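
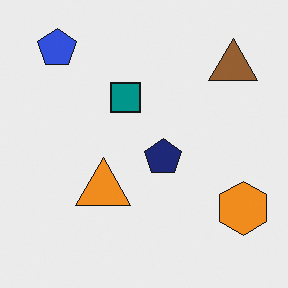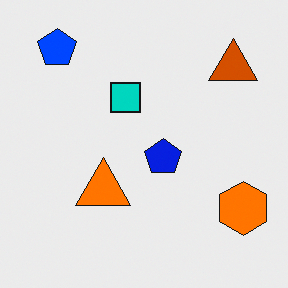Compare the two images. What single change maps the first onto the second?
The second image is the first made much more vivid (saturation change).

All colors are more vivid — a global saturation change.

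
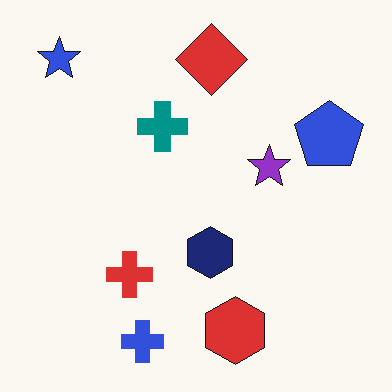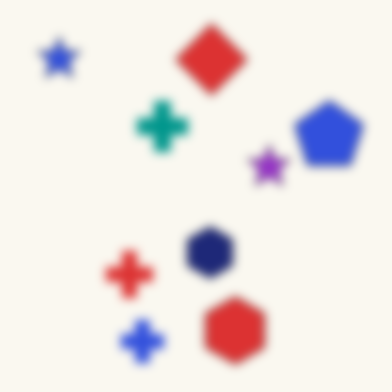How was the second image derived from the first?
It was heavily blurred.

Shape edges and outlines are uniformly softened across the whole image.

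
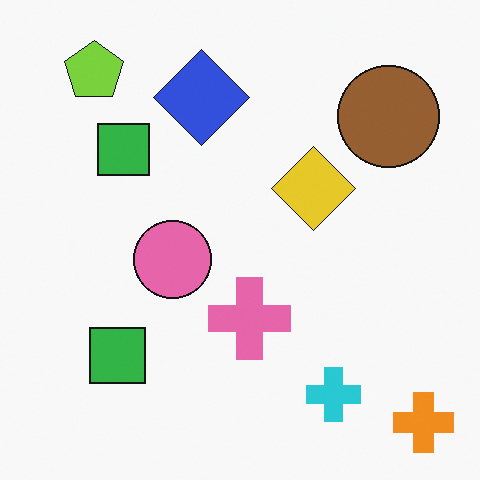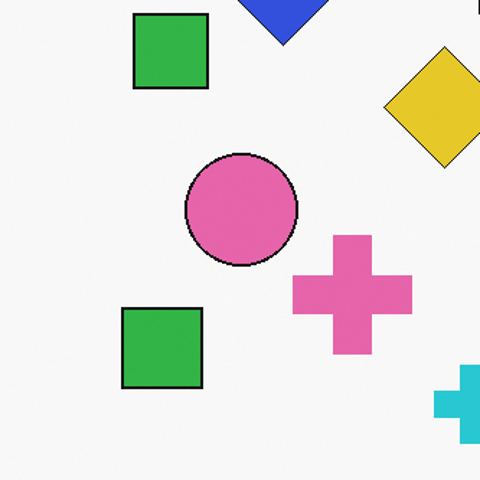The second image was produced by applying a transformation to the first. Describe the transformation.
The transformation is: cropped slightly and scaled back up.

The visible shapes are larger and the field of view is narrower; shapes near the original edges may be partly or wholly outside the frame — a crop-and-rescale.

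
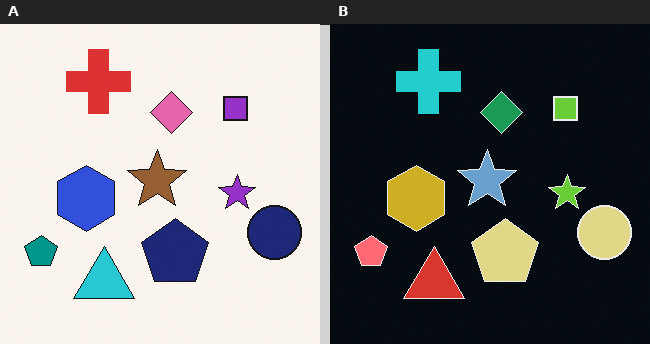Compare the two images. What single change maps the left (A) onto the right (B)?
The right (B) image is the left (A) color-inverted (negative).

The light background has become dark and every shape's color is its complement — a photographic negative.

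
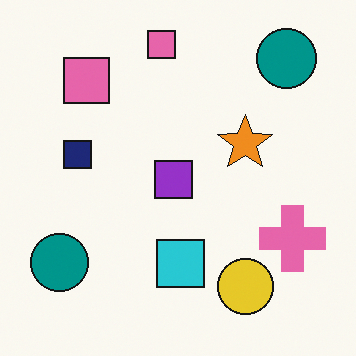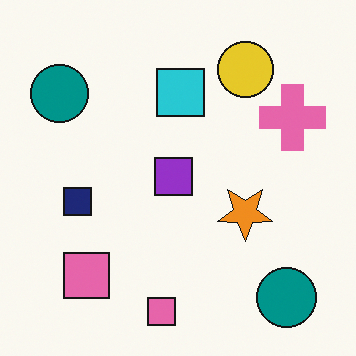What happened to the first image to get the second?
Flipped vertically (top ↔ bottom).

The yellow circle is in the bottom-right of the first image and the top-right of the second — shapes on opposite sides of the horizontal midline have swapped in a mirror flip.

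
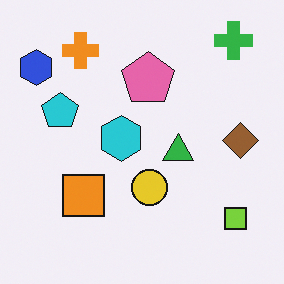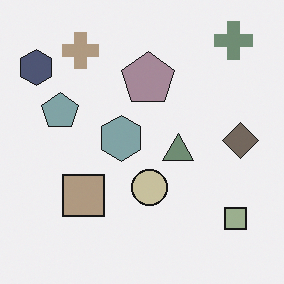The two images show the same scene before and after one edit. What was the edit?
The image was heavily desaturated.

All colors are more muted and greyish — a global saturation change.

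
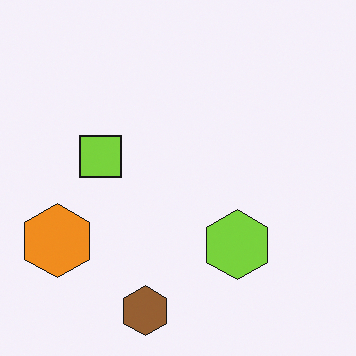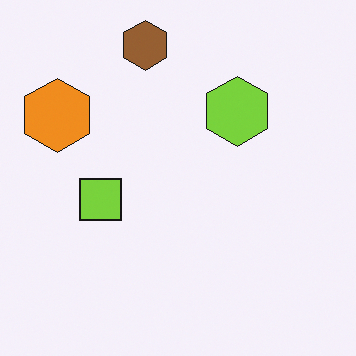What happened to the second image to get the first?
The transformation is: flipped vertically (top ↔ bottom).

The brown hexagon is in the top of the second image and the bottom of the first — shapes on opposite sides of the horizontal midline have swapped in a mirror flip.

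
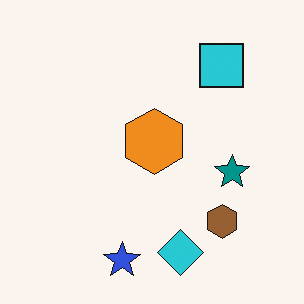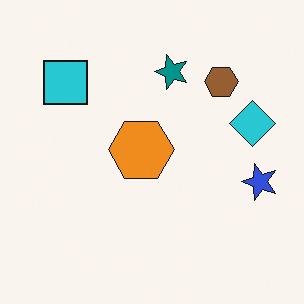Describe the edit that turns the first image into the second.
Rotated 90° counter-clockwise.

The blue star sits in the bottom of the first image and the right of the second — consistent with a whole-image 90° counter-clockwise rotation.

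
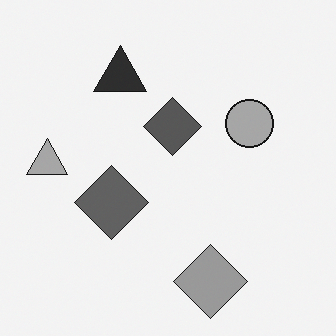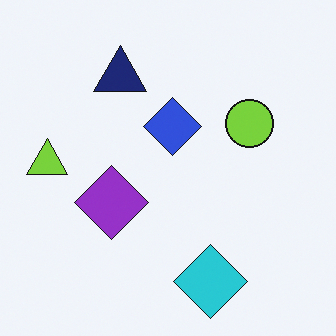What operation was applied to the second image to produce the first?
The transformation is: converted to grayscale.

All color is removed — every shape is now a shade of grey.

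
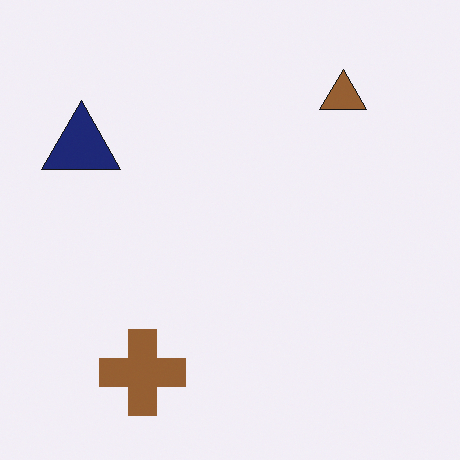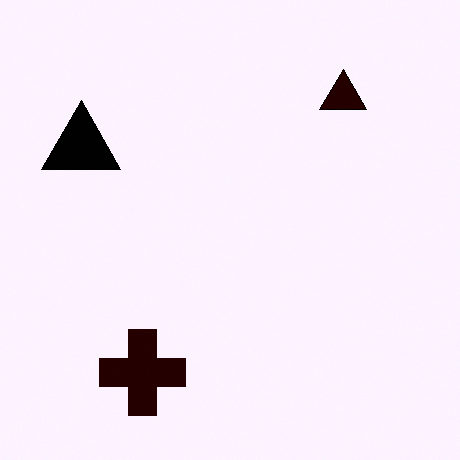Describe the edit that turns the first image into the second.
The second image is the first given much higher contrast.

Tones are pushed away from mid-grey across the whole image — a global contrast change.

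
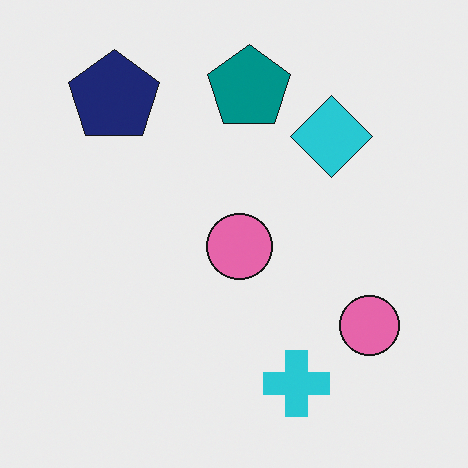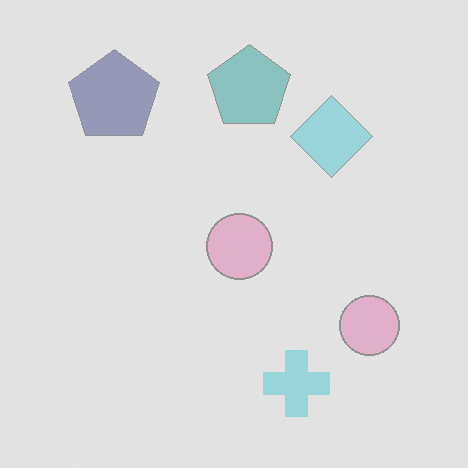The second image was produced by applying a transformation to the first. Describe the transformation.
The image was given much lower contrast.

Tones are pushed toward mid-grey across the whole image — a global contrast change.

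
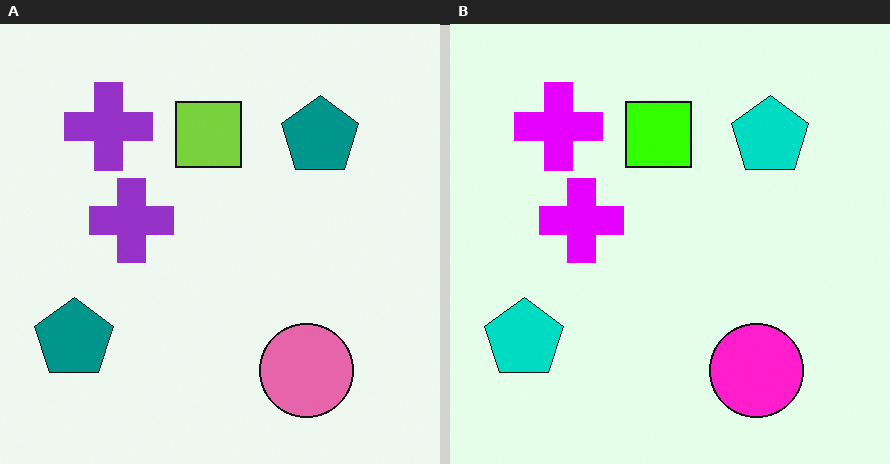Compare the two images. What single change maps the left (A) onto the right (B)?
The transformation is: heavily oversaturated.

All colors are more vivid — a global saturation change.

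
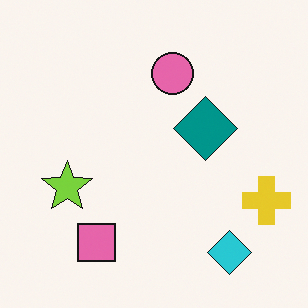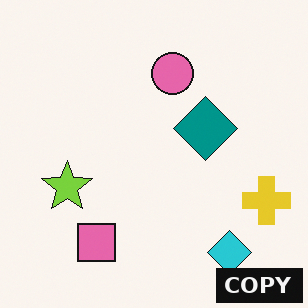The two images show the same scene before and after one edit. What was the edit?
This is the original image watermarked with the text "COPY" in the lower-right corner.

A dark label reading "COPY" appears in the lower-right corner.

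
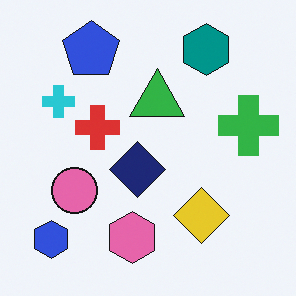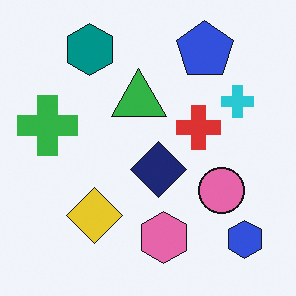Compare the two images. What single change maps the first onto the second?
The second image is the first flipped horizontally (left ↔ right).

The green cross is in the right of the first image and the left of the second — shapes on opposite sides of the vertical midline have swapped in a mirror flip.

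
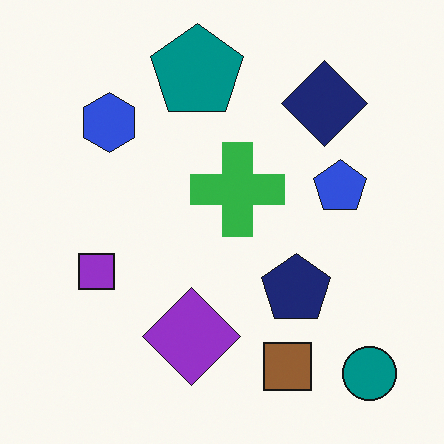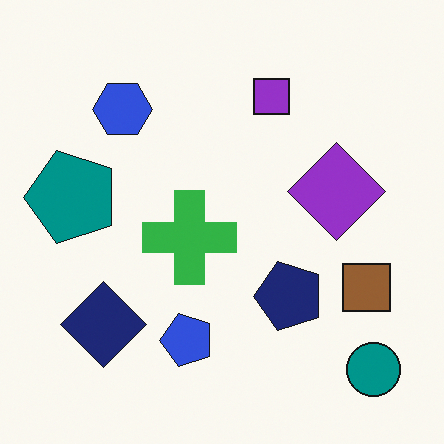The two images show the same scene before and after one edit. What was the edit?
The image was transposed (reflected across the top-left ↔ bottom-right diagonal).

Shapes have swapped their row and column positions — what was in the top-right is now in the bottom-left — a diagonal reflection.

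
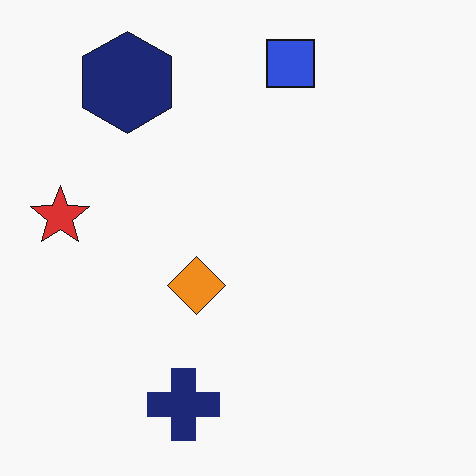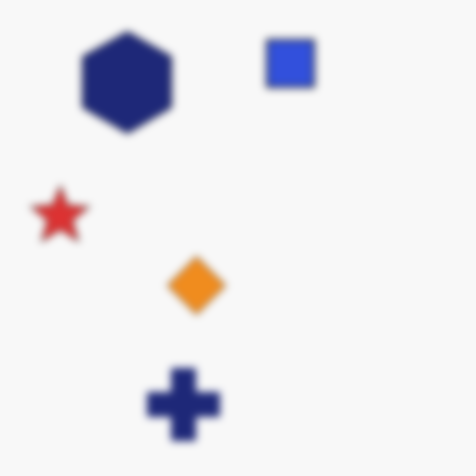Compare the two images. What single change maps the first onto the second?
The second image is the first moderately blurred.

Shape edges and outlines are uniformly softened across the whole image.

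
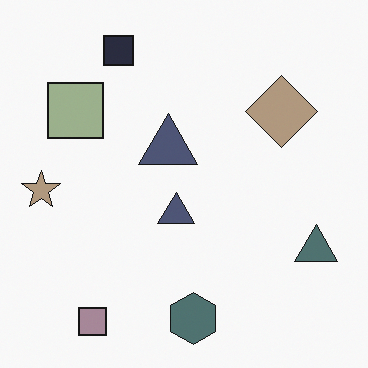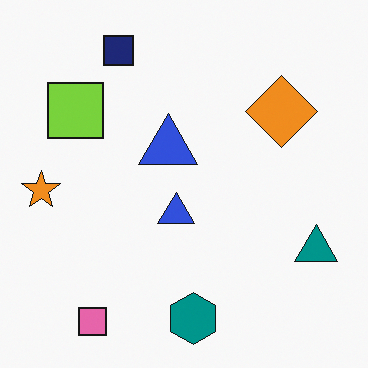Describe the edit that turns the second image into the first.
Heavily desaturated.

All colors are more muted and greyish — a global saturation change.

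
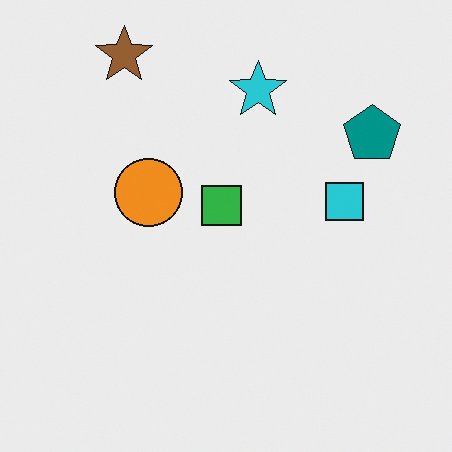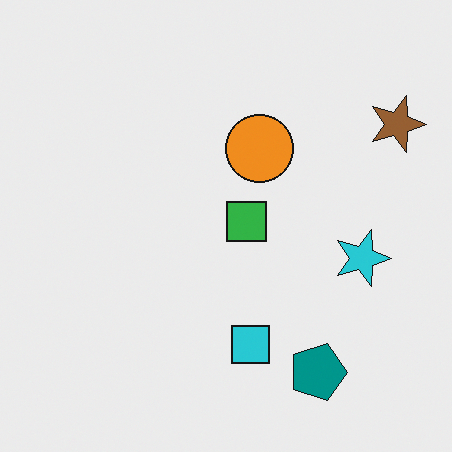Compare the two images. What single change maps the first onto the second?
The transformation is: rotated 90° clockwise.

The brown star sits in the top-left of the first image and the top-right of the second — consistent with a whole-image 90° clockwise rotation.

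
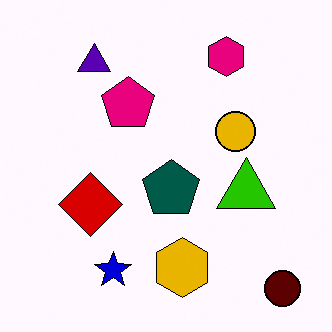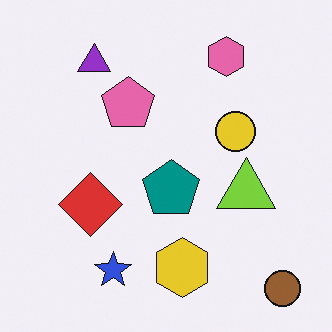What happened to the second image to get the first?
This is the original image boosted in contrast.

Tones are pushed away from mid-grey across the whole image — a global contrast change.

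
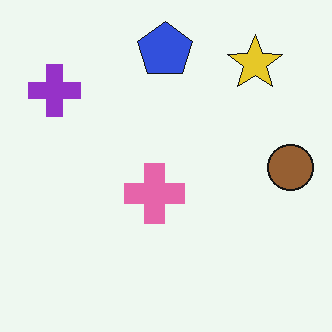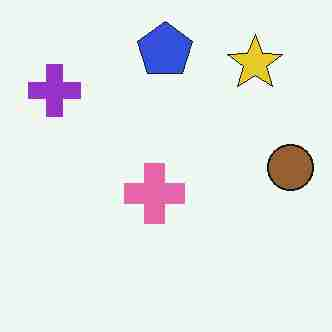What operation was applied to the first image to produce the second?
It was heavily JPEG-compressed with obvious blocking artifacts.

Blocky 8×8 compression artifacts appear around shape edges and the flat background shows ringing — characteristic JPEG degradation.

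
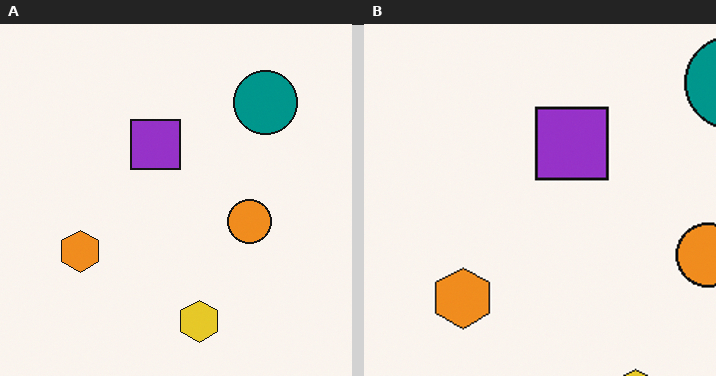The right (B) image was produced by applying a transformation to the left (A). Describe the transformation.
It was cropped to a modestly smaller region and rescaled.

The visible shapes are larger and the field of view is narrower; shapes near the original edges may be partly or wholly outside the frame — a crop-and-rescale.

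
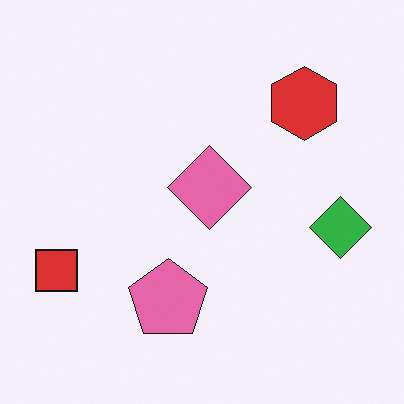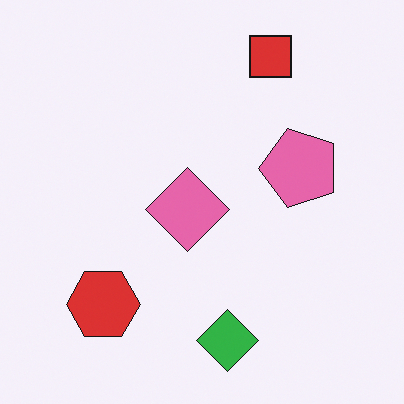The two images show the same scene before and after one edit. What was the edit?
It was transposed (reflected across the top-left ↔ bottom-right diagonal).

Shapes have swapped their row and column positions — what was in the top-right is now in the bottom-left — a diagonal reflection.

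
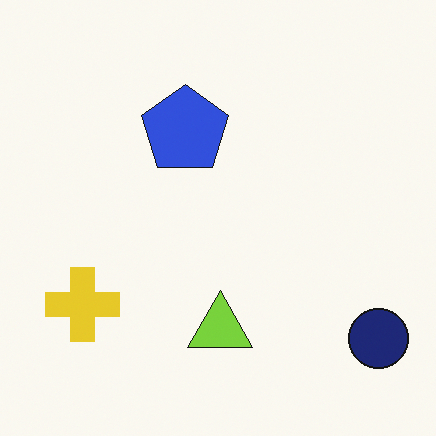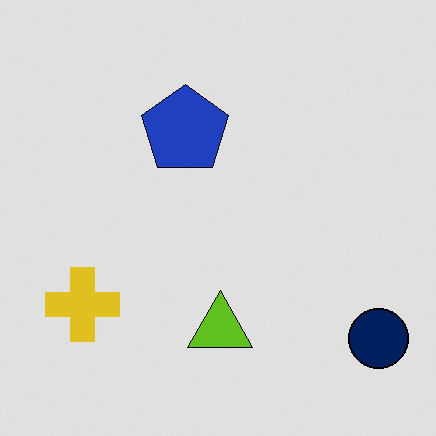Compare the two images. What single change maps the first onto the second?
This is the original image posterized to a reduced palette.

Each flat color has snapped to a coarser quantized level — most visibly, the near-white background has dropped to a flat grey.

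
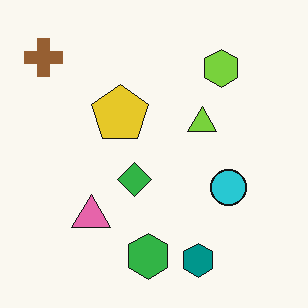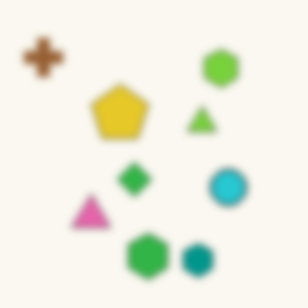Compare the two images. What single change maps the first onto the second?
Moderately blurred.

Shape edges and outlines are uniformly softened across the whole image.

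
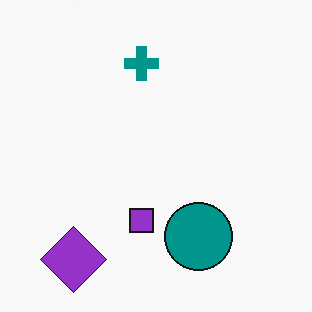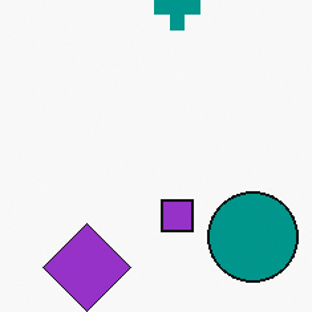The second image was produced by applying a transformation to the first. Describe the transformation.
This is the original image cropped to a modestly smaller region and rescaled.

The visible shapes are larger and the field of view is narrower; shapes near the original edges may be partly or wholly outside the frame — a crop-and-rescale.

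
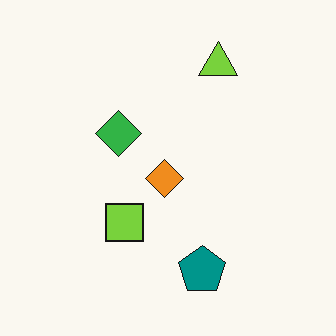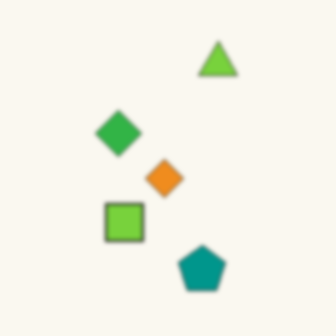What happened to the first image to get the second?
Lightly blurred.

Shape edges and outlines are uniformly softened across the whole image.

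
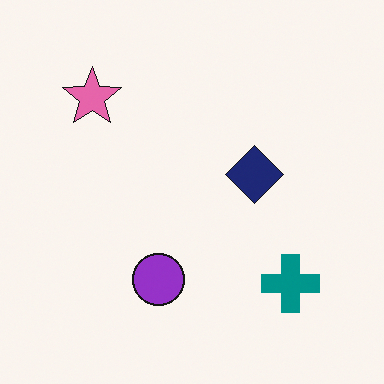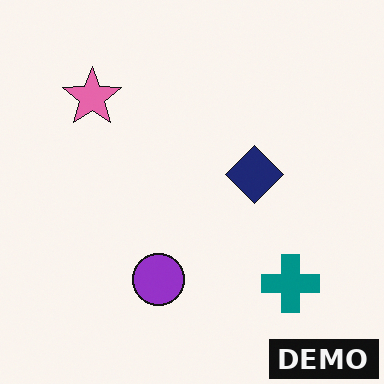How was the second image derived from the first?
The image was watermarked with the text "DEMO" in the lower-right corner.

A dark label reading "DEMO" appears in the lower-right corner.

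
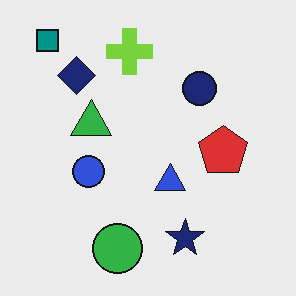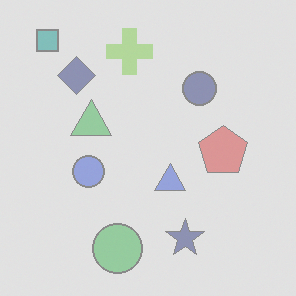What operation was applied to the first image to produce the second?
It was given much lower contrast.

Tones are pushed toward mid-grey across the whole image — a global contrast change.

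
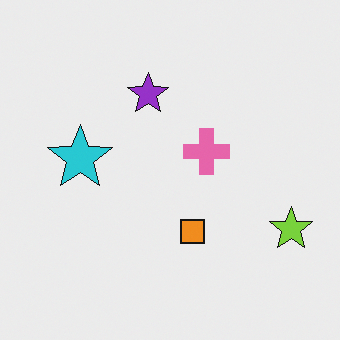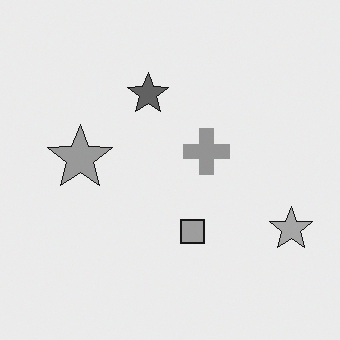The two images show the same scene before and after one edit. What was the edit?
The second image is the first converted to grayscale.

All color is removed — every shape is now a shade of grey.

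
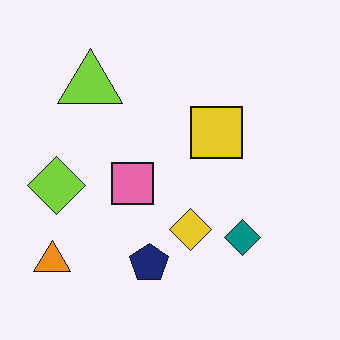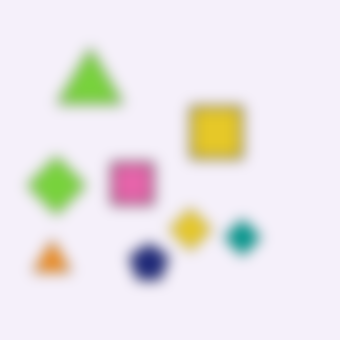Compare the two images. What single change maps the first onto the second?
This is the original image heavily blurred.

Shape edges and outlines are uniformly softened across the whole image.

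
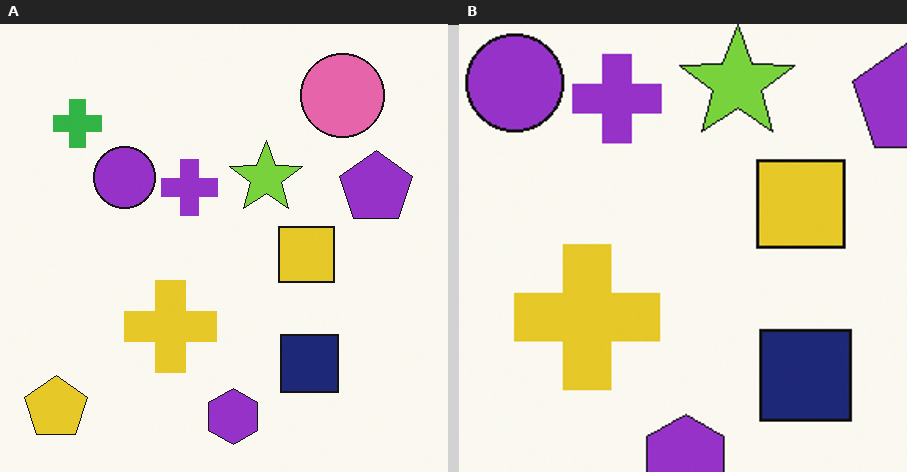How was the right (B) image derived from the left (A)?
The image was cropped slightly and scaled back up.

The visible shapes are larger and the field of view is narrower; shapes near the original edges may be partly or wholly outside the frame — a crop-and-rescale.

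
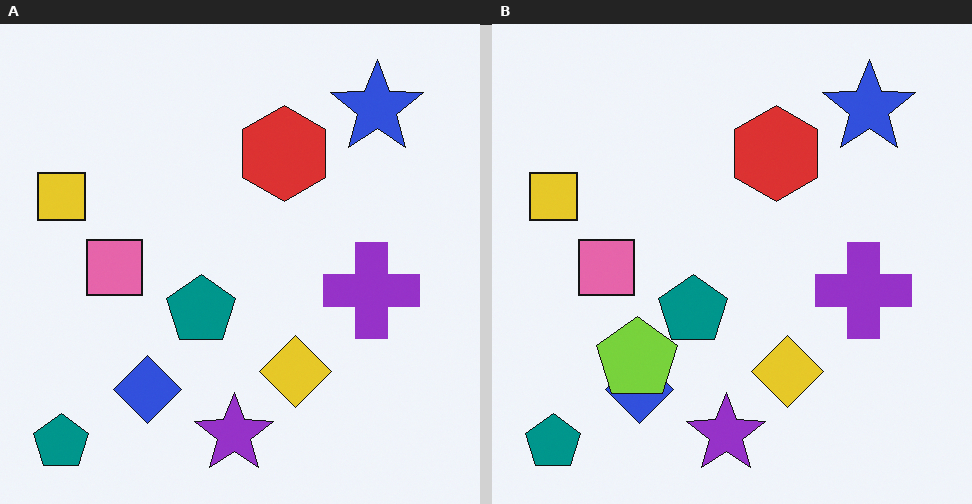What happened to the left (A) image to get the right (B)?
Overlaid with an additional lime pentagon.

A lime pentagon appears in the right (B) image that is absent from the left (A).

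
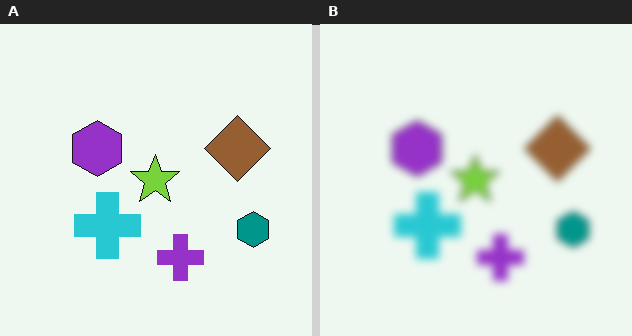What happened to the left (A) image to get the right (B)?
This is the original image moderately blurred.

Shape edges and outlines are uniformly softened across the whole image.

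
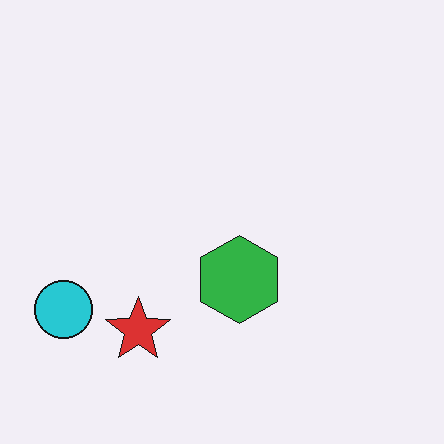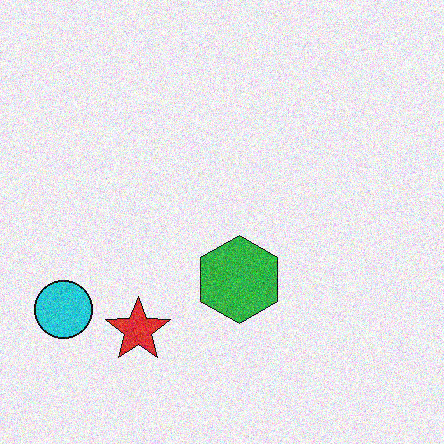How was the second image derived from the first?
The transformation is: degraded with visible gaussian noise.

Random speckle covers the whole image, including the flat background.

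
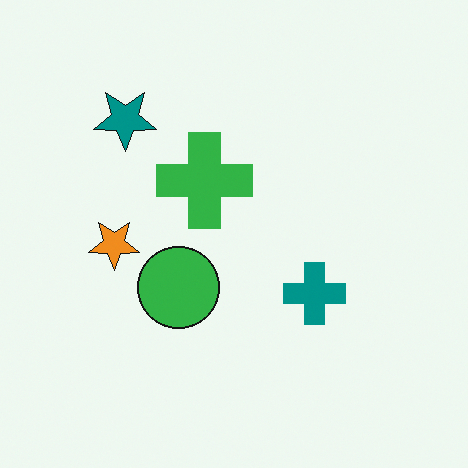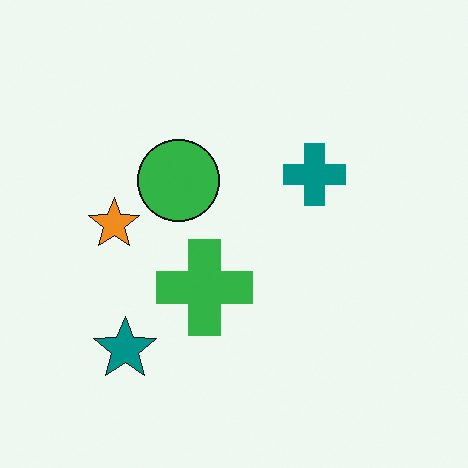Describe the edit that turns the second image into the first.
Flipped vertically (top ↔ bottom).

The teal star is in the bottom-left of the second image and the top-left of the first — shapes on opposite sides of the horizontal midline have swapped in a mirror flip.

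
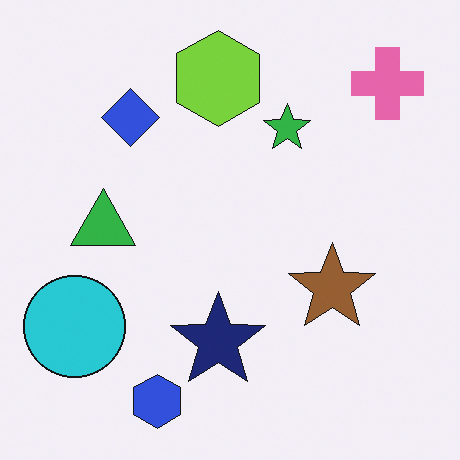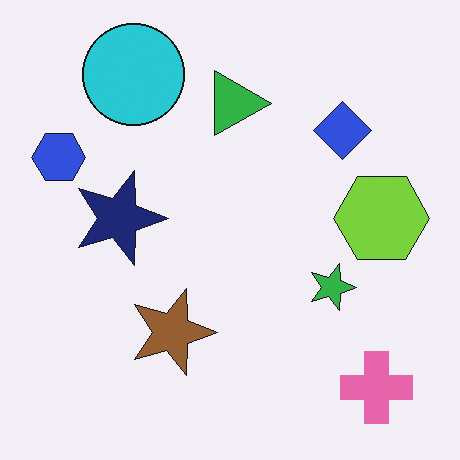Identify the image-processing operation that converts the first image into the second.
The image was rotated 90° clockwise.

The pink cross sits in the top-right of the first image and the bottom-right of the second — consistent with a whole-image 90° clockwise rotation.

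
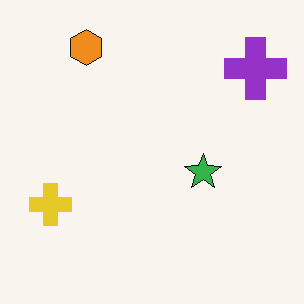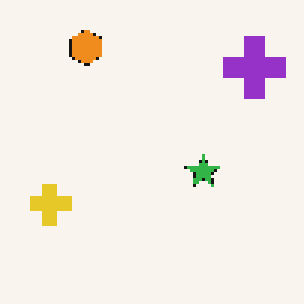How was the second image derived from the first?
Mildly pixelated.

Shapes are reduced to large square blocks; fine edges and outlines are lost — a downscale-then-upscale (mosaic) effect.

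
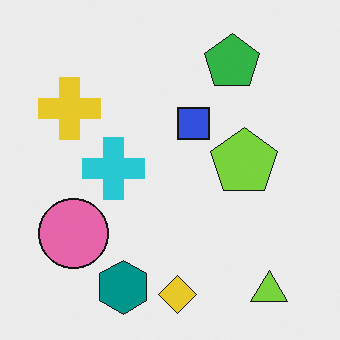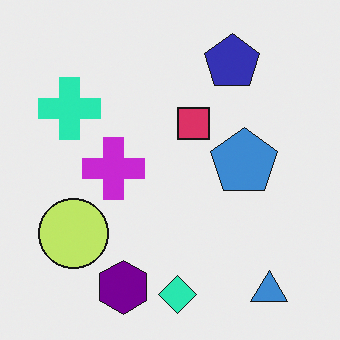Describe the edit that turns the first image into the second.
Hue-shifted through roughly a third of the color wheel.

Every shape's color has rotated by the same amount around the hue wheel — a uniform hue shift.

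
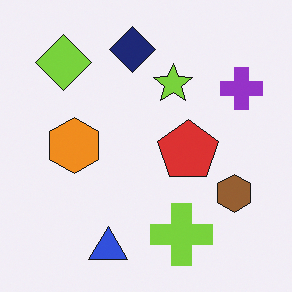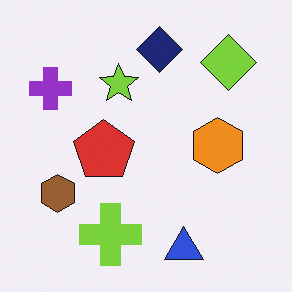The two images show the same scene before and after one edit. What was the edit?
The transformation is: flipped horizontally (left ↔ right).

The purple cross is in the top-right of the first image and the top-left of the second — shapes on opposite sides of the vertical midline have swapped in a mirror flip.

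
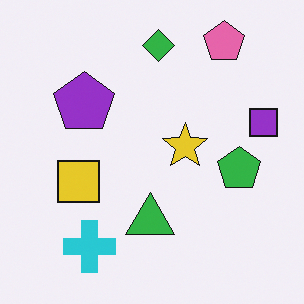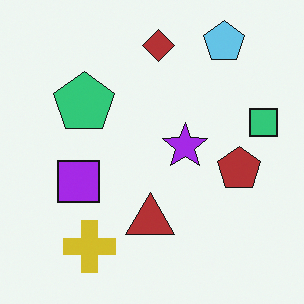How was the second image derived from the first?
This is the original image hue-shifted through roughly half the color wheel.

Every shape's color has rotated by the same amount around the hue wheel — a uniform hue shift.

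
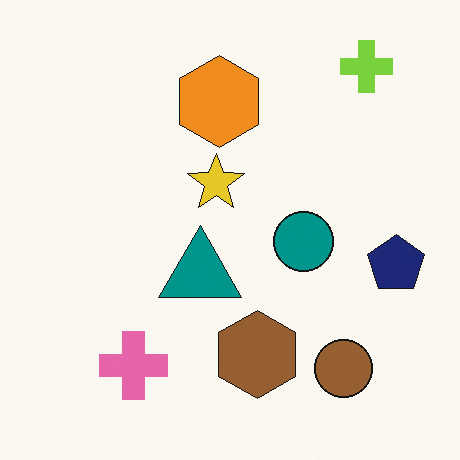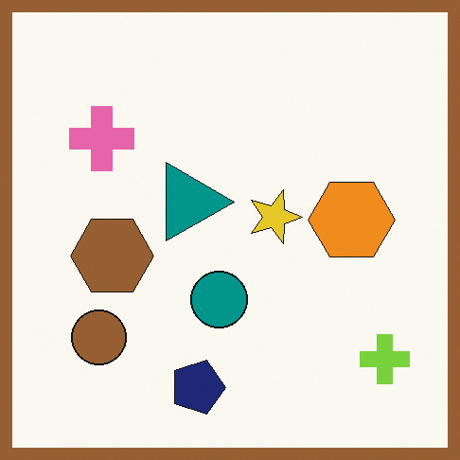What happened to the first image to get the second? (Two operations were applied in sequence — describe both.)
The second image is the first rotated 90° clockwise, then framed with a brown border.

The lime cross sits in the top-right of the first image and the bottom-right of the second — consistent with a whole-image 90° clockwise rotation. A solid brown frame runs around the edge of the second image, with the content slightly shrunk inside it.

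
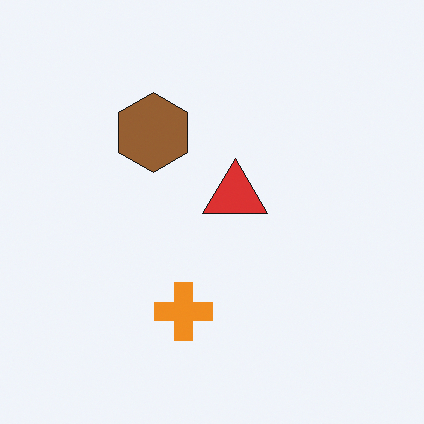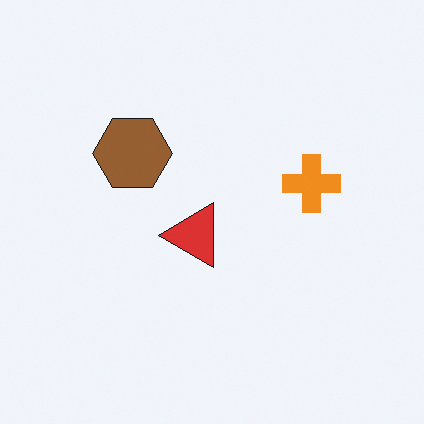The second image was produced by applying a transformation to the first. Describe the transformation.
Transposed (reflected across the top-left ↔ bottom-right diagonal).

Shapes have swapped their row and column positions — what was in the top-right is now in the bottom-left — a diagonal reflection.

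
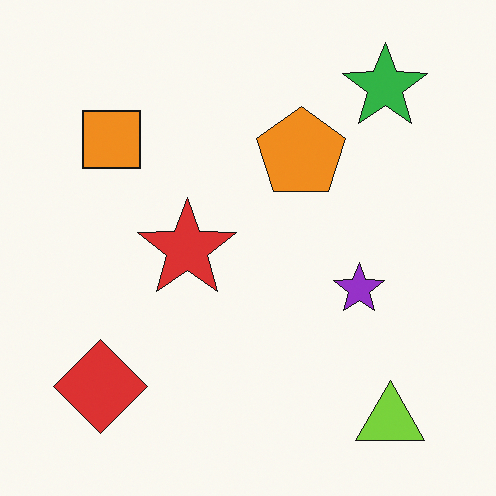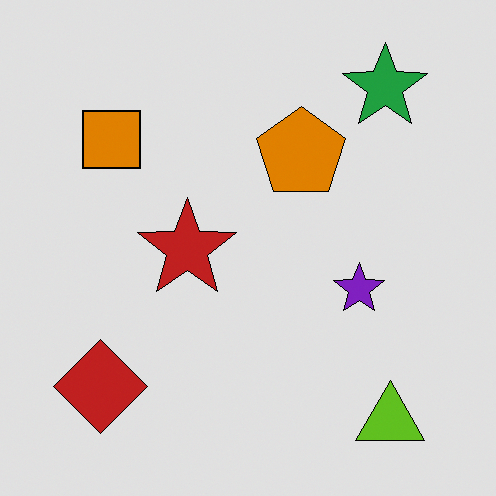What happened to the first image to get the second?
The image was moderately posterized.

Each flat color has snapped to a coarser quantized level — most visibly, the near-white background has dropped to a flat grey.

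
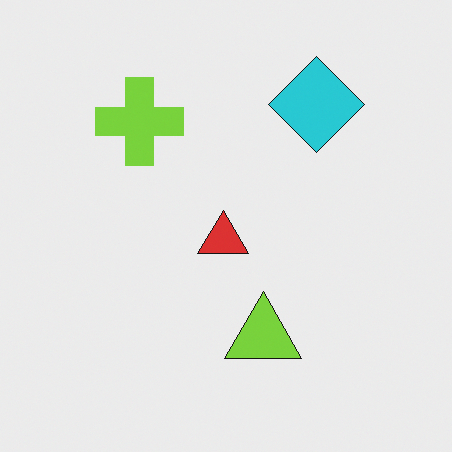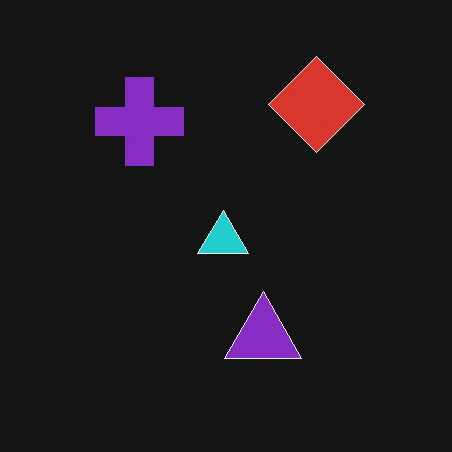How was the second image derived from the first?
Color-inverted (negative).

The light background has become dark and every shape's color is its complement — a photographic negative.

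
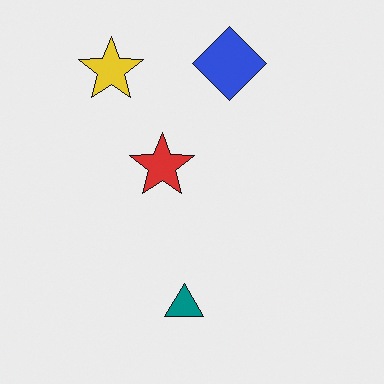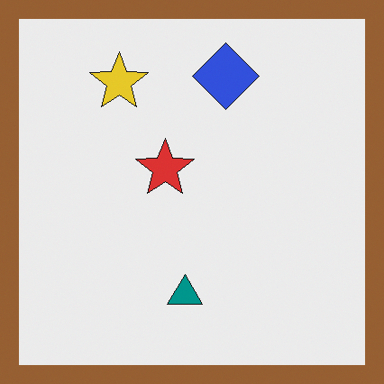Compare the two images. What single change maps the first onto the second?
The transformation is: framed with a brown border.

A solid brown frame runs around the edge of the second image, with the content slightly shrunk inside it.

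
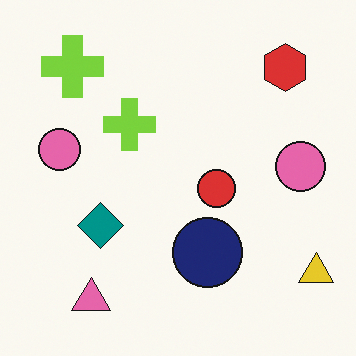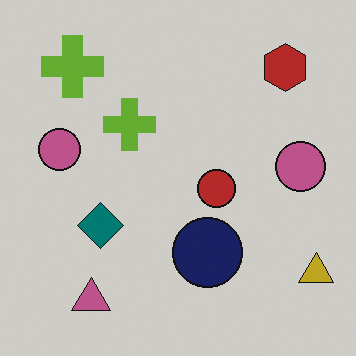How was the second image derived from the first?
The image was darkened a little.

Every pixel — background and shapes alike — is uniformly darkened.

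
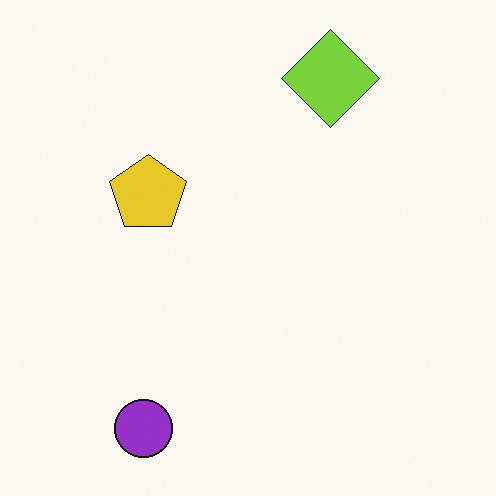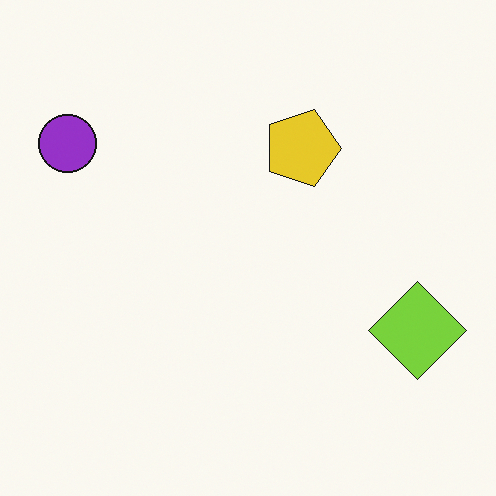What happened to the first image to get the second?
This is the original image rotated 90° clockwise.

The purple circle sits in the bottom-left of the first image and the top-left of the second — consistent with a whole-image 90° clockwise rotation.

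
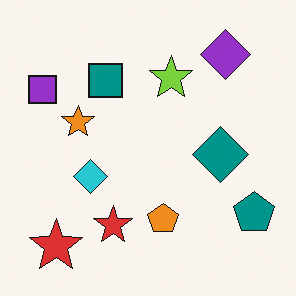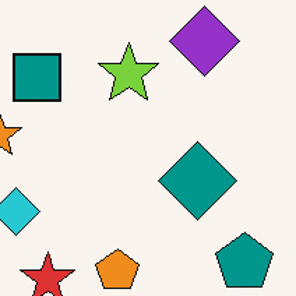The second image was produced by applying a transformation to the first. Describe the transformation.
The transformation is: cropped slightly and scaled back up.

The visible shapes are larger and the field of view is narrower; shapes near the original edges may be partly or wholly outside the frame — a crop-and-rescale.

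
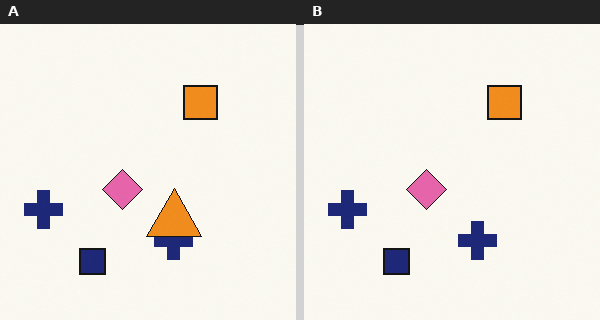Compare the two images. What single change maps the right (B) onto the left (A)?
It was overlaid with an additional orange triangle.

An orange triangle appears in the left (A) image that is absent from the right (B).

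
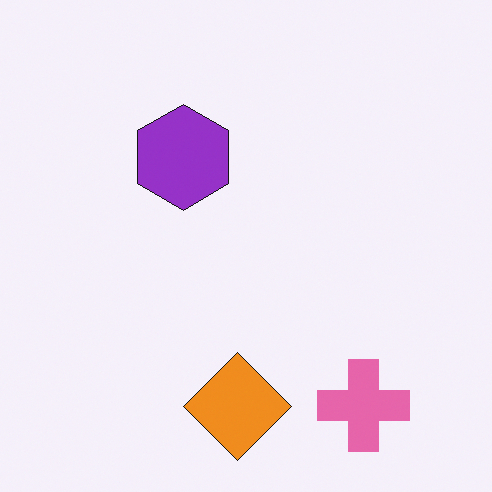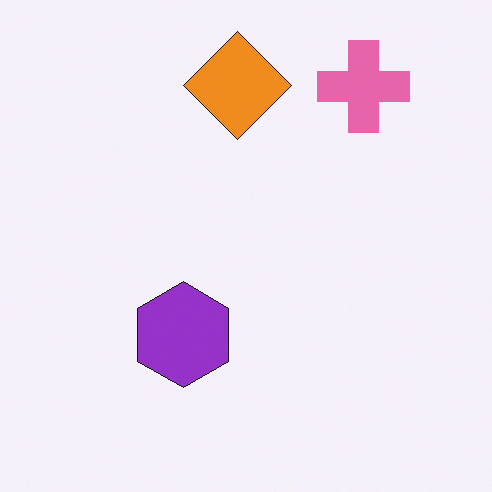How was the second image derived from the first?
It was flipped vertically (top ↔ bottom).

The orange diamond is in the bottom of the first image and the top of the second — shapes on opposite sides of the horizontal midline have swapped in a mirror flip.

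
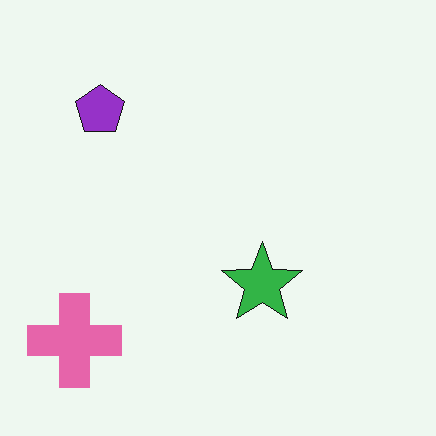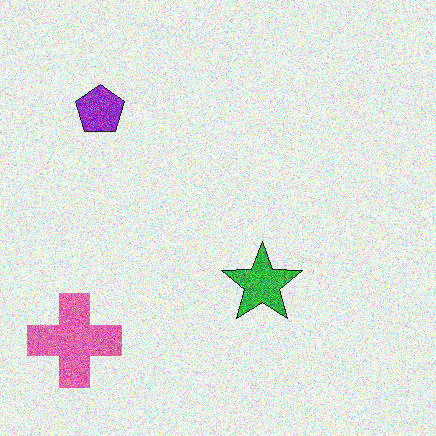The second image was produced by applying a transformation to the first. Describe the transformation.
The transformation is: degraded with strong gaussian noise.

Random speckle covers the whole image, including the flat background.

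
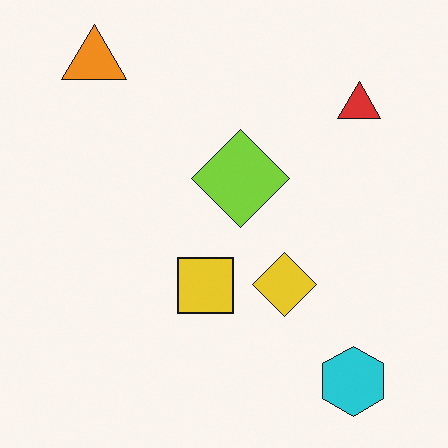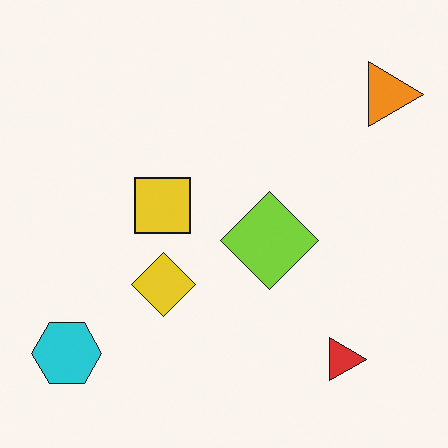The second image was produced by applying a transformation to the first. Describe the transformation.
The second image is the first rotated 90° clockwise.

The orange triangle sits in the top-left of the first image and the top-right of the second — consistent with a whole-image 90° clockwise rotation.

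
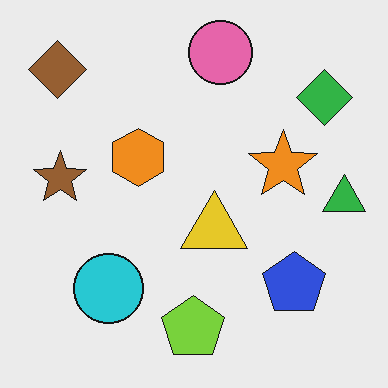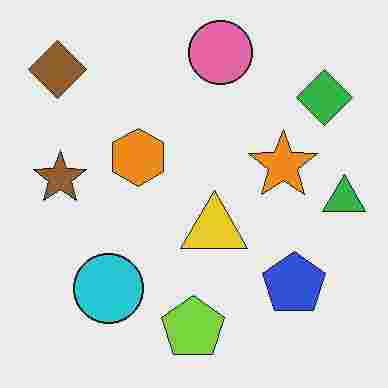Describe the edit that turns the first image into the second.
It was heavily JPEG-compressed with obvious blocking artifacts.

Blocky 8×8 compression artifacts appear around shape edges and the flat background shows ringing — characteristic JPEG degradation.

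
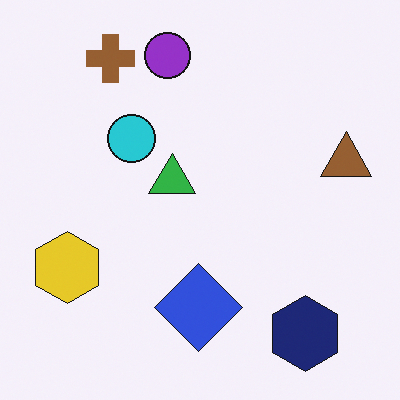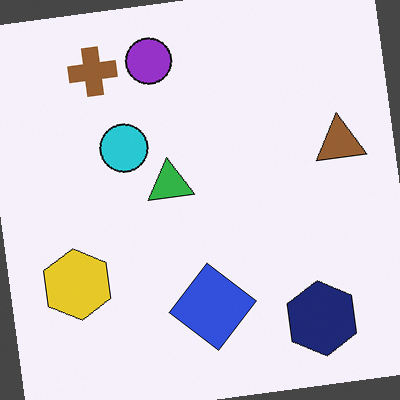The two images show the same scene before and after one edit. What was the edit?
It was rotated counter-clockwise by a few degrees.

Every shape is tilted by the same angle and the image corners show triangular fill wedges — a whole-image rotation by a non-right angle.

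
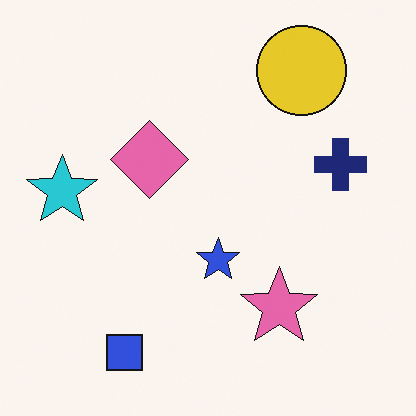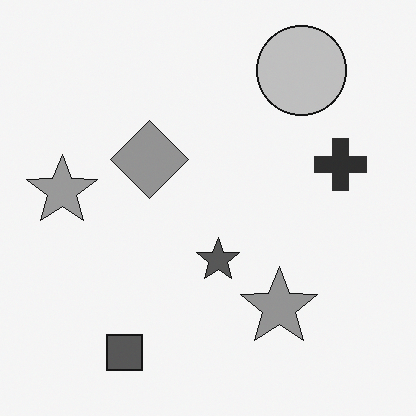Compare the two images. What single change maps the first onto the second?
Converted to grayscale.

All color is removed — every shape is now a shade of grey.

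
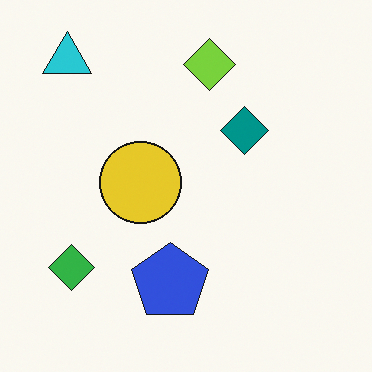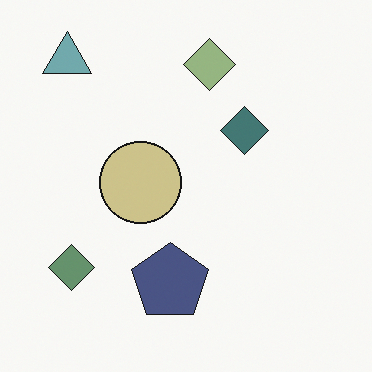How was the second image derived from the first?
The transformation is: heavily desaturated.

All colors are more muted and greyish — a global saturation change.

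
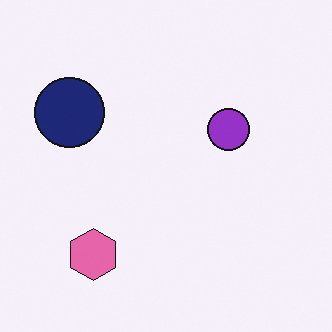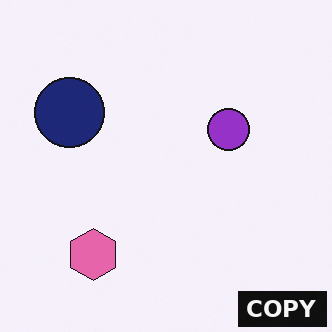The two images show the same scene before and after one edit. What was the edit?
The second image is the first watermarked with the text "COPY" in the lower-right corner.

A dark label reading "COPY" appears in the lower-right corner.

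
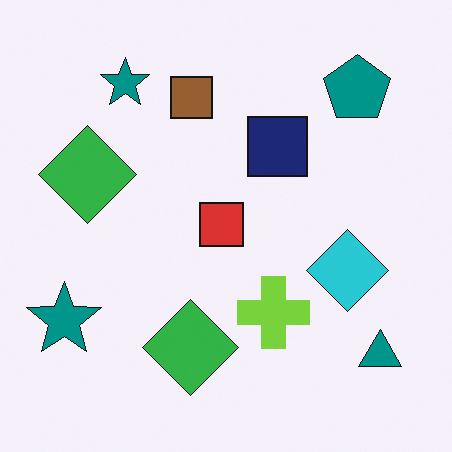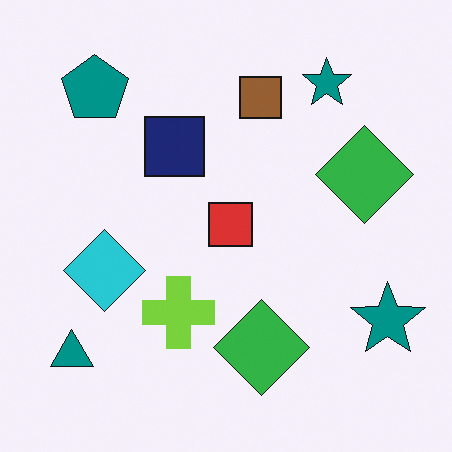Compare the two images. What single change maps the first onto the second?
The image was flipped horizontally (left ↔ right).

The teal triangle is in the bottom-right of the first image and the bottom-left of the second — shapes on opposite sides of the vertical midline have swapped in a mirror flip.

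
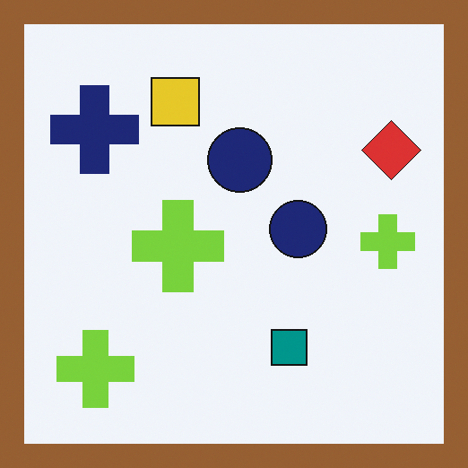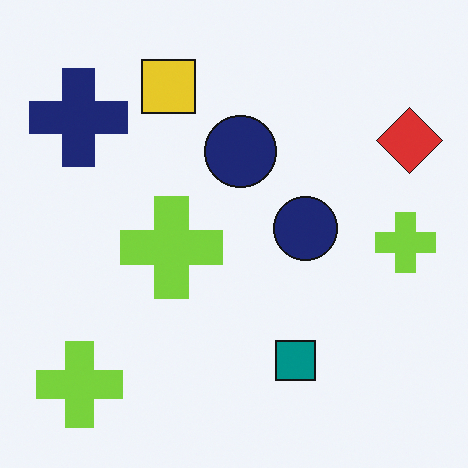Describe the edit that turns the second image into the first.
The first image is the second framed with a brown border.

A solid brown frame runs around the edge of the first image, with the content slightly shrunk inside it.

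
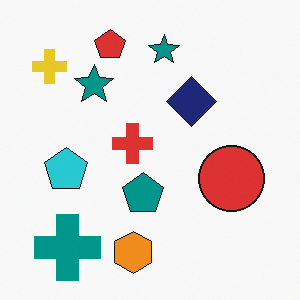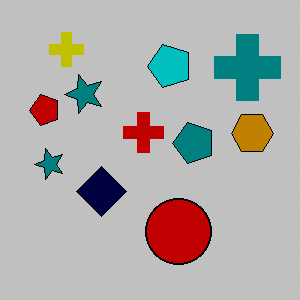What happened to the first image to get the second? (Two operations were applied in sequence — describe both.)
The transformation is: transposed (reflected across the top-left ↔ bottom-right diagonal), then heavily posterized to just a handful of flat colors.

Shapes have swapped their row and column positions — what was in the top-right is now in the bottom-left — a diagonal reflection. Each flat color has snapped to a coarser quantized level — most visibly, the near-white background has dropped to a flat grey.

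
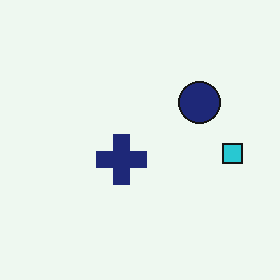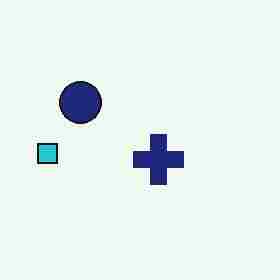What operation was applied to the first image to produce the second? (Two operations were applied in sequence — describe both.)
The transformation is: heavily JPEG-compressed with obvious blocking artifacts, then flipped horizontally (left ↔ right).

Blocky 8×8 compression artifacts appear around shape edges and the flat background shows ringing — characteristic JPEG degradation. The cyan square is in the right of the first image and the left of the second — shapes on opposite sides of the vertical midline have swapped in a mirror flip.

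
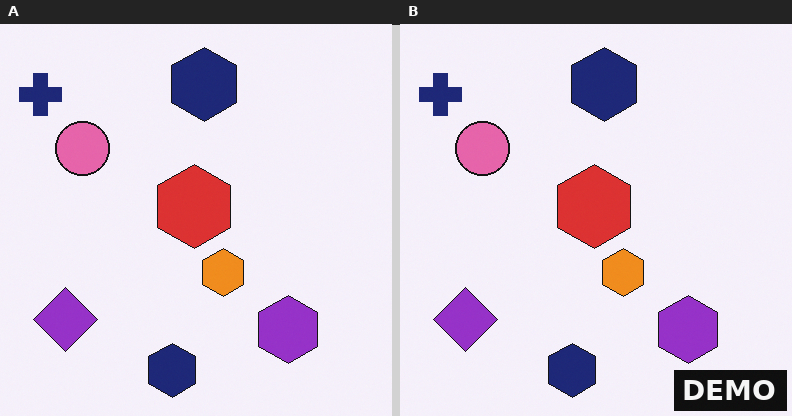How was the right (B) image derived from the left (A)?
This is the original image watermarked with the text "DEMO" in the lower-right corner.

A dark label reading "DEMO" appears in the lower-right corner.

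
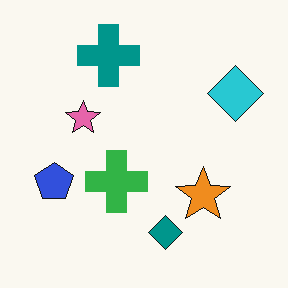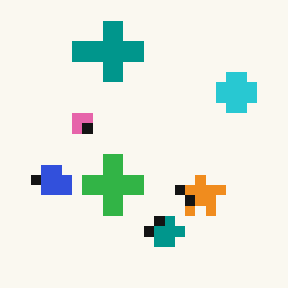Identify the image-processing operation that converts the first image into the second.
The second image is the first coarsely pixelated.

Shapes are reduced to large square blocks; fine edges and outlines are lost — a downscale-then-upscale (mosaic) effect.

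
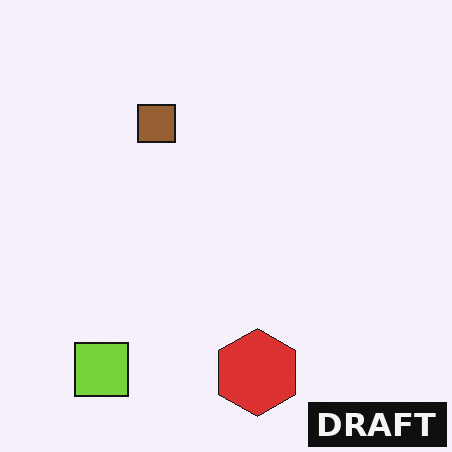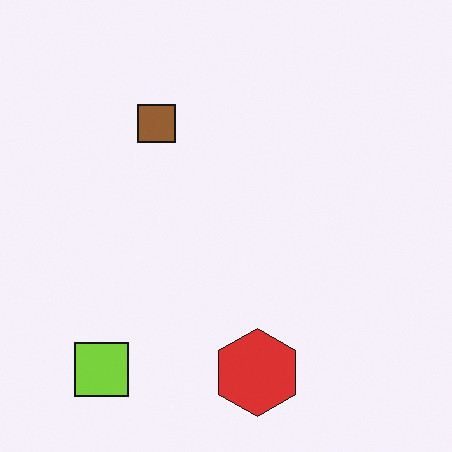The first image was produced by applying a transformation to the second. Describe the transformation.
The image was watermarked with the text "DRAFT" in the lower-right corner.

A dark label reading "DRAFT" appears in the lower-right corner.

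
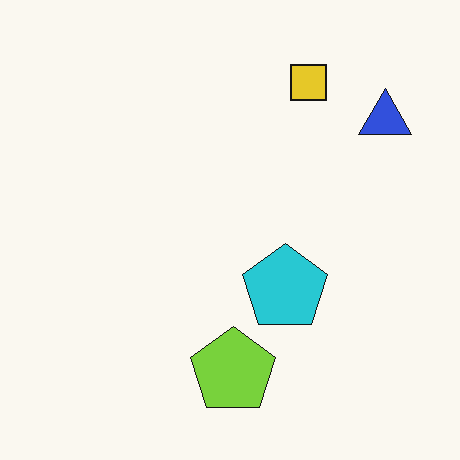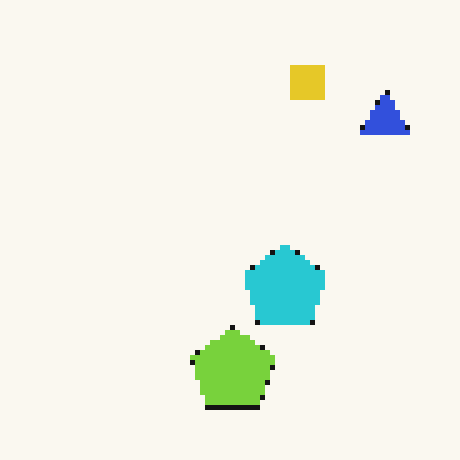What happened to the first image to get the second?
The image was mildly pixelated.

Shapes are reduced to large square blocks; fine edges and outlines are lost — a downscale-then-upscale (mosaic) effect.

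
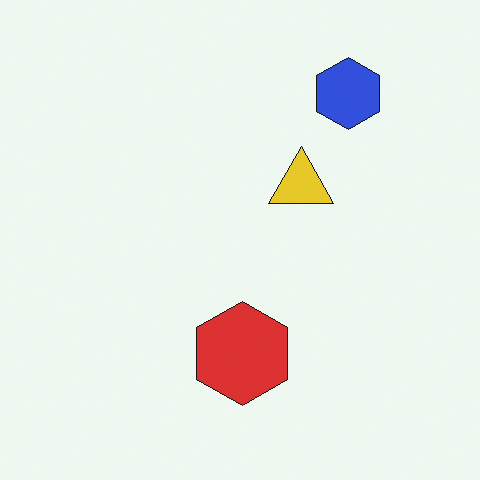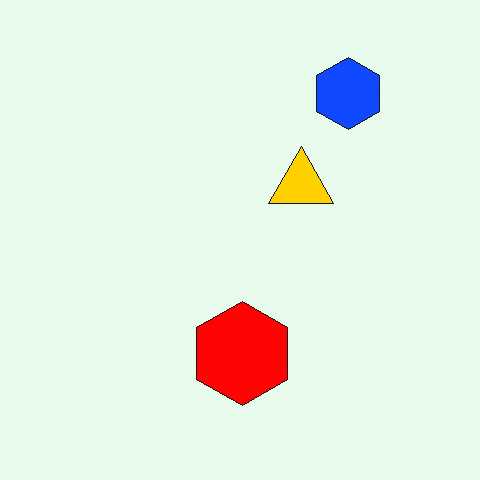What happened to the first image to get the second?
Made much more vivid (saturation change).

All colors are more vivid — a global saturation change.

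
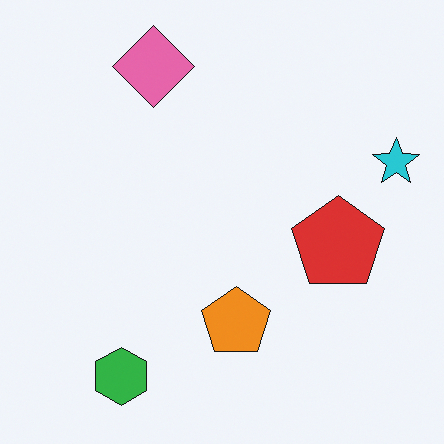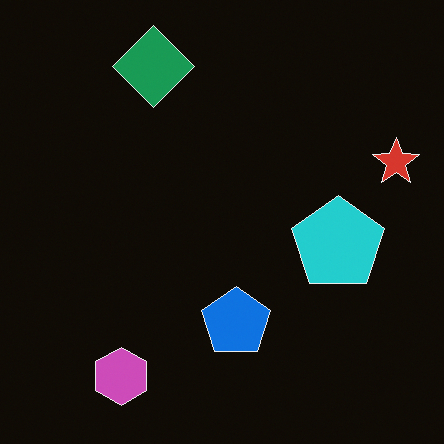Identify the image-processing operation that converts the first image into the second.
The transformation is: color-inverted (negative).

The light background has become dark and every shape's color is its complement — a photographic negative.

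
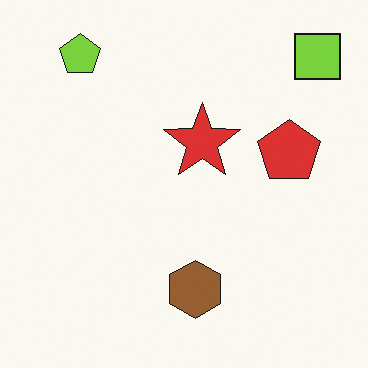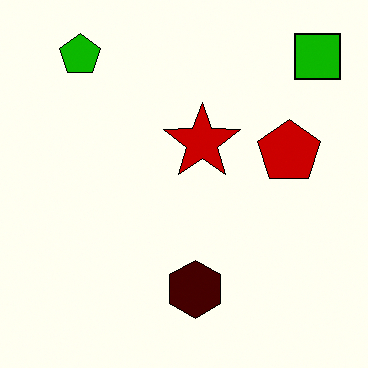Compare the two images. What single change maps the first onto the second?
Boosted in contrast.

Tones are pushed away from mid-grey across the whole image — a global contrast change.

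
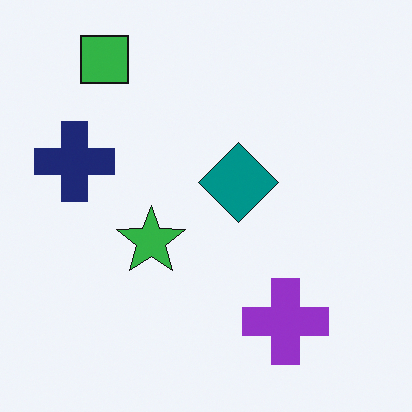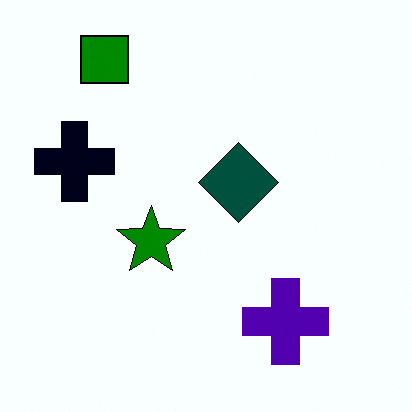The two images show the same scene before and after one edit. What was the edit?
The transformation is: boosted in contrast.

Tones are pushed away from mid-grey across the whole image — a global contrast change.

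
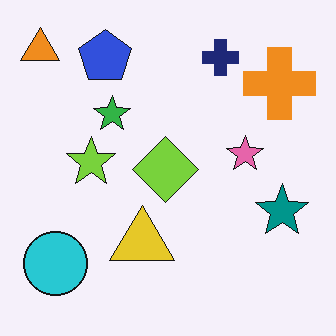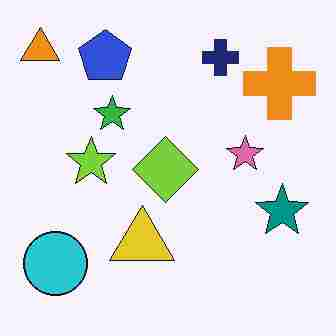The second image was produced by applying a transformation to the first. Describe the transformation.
It was degraded with heavy JPEG compression.

Blocky 8×8 compression artifacts appear around shape edges and the flat background shows ringing — characteristic JPEG degradation.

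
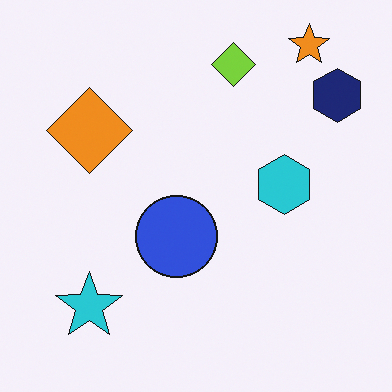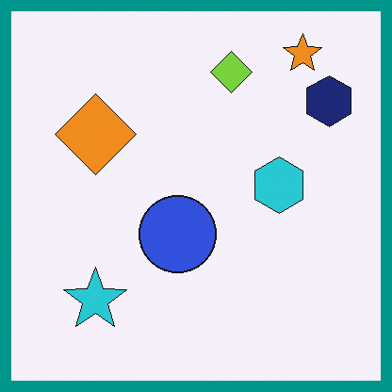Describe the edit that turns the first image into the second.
Framed with a teal border.

A solid teal frame runs around the edge of the second image, with the content slightly shrunk inside it.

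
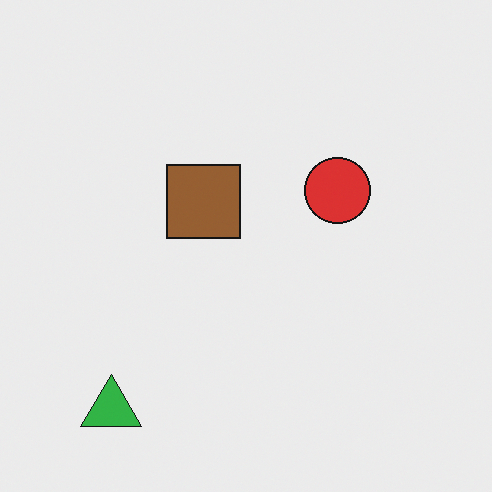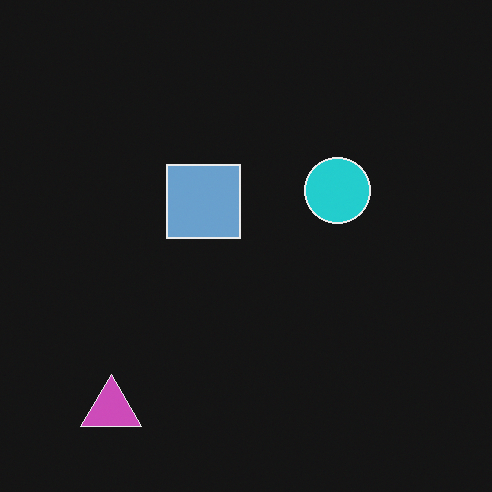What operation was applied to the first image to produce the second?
The transformation is: color-inverted (negative).

The light background has become dark and every shape's color is its complement — a photographic negative.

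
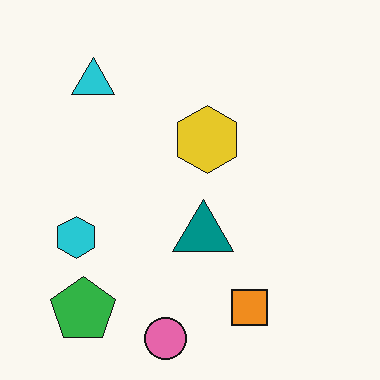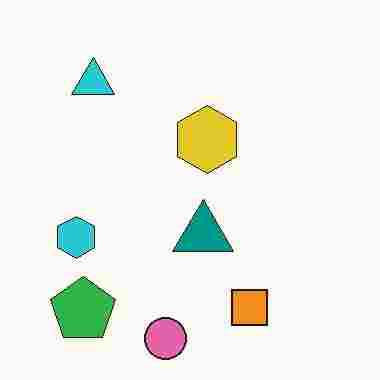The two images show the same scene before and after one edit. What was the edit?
The second image is the first degraded with heavy JPEG compression.

Blocky 8×8 compression artifacts appear around shape edges and the flat background shows ringing — characteristic JPEG degradation.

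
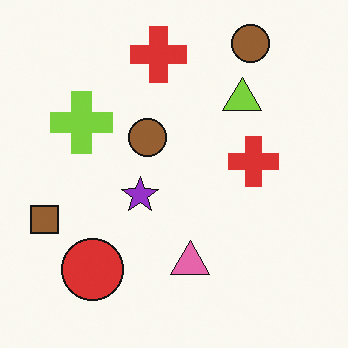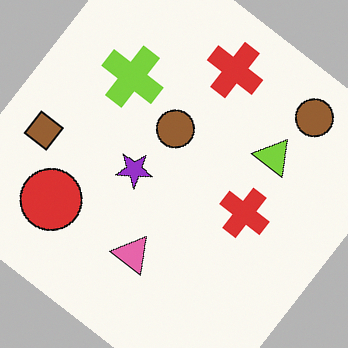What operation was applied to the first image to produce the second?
The image was rotated clockwise by a large amount — several tens of degrees.

Every shape is tilted by the same angle and the image corners show triangular fill wedges — a whole-image rotation by a non-right angle.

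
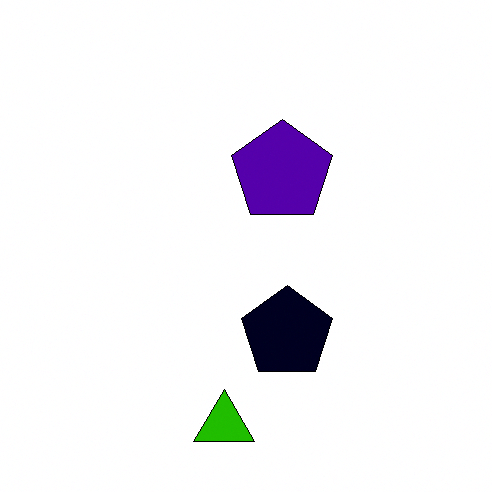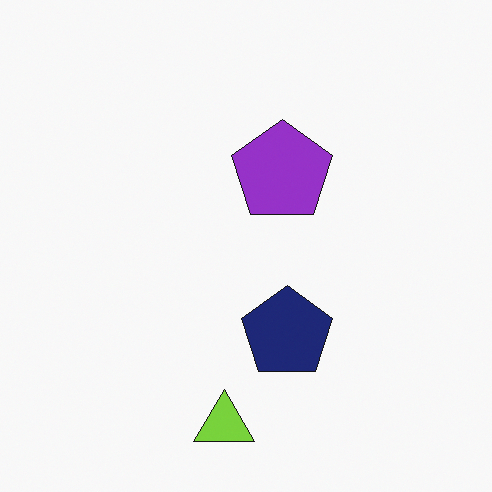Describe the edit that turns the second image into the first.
The transformation is: boosted in contrast.

Tones are pushed away from mid-grey across the whole image — a global contrast change.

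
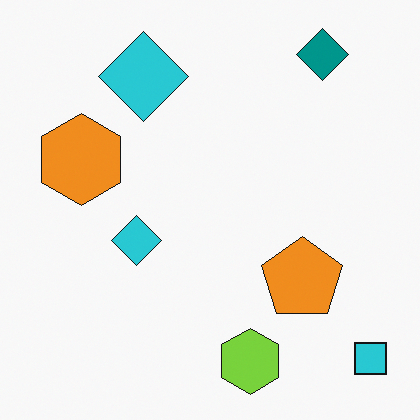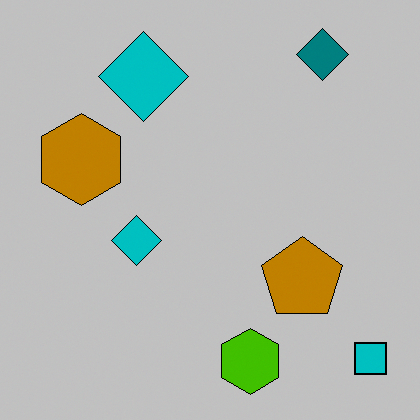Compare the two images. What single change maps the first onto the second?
The second image is the first aggressively posterized.

Each flat color has snapped to a coarser quantized level — most visibly, the near-white background has dropped to a flat grey.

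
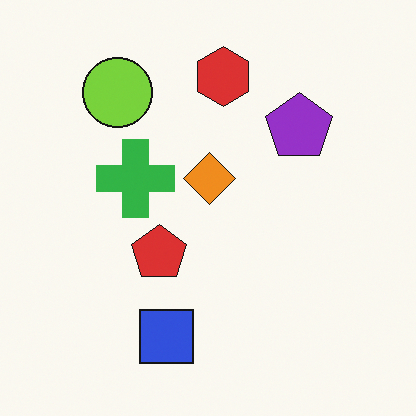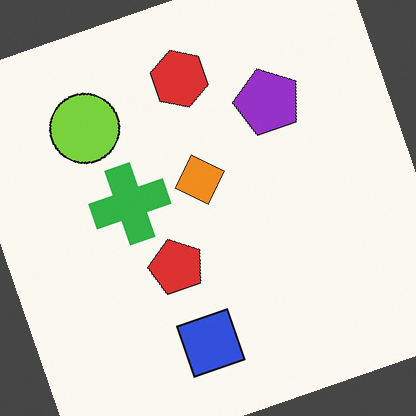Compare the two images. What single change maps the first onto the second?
It was rotated counter-clockwise by a moderate amount.

Every shape is tilted by the same angle and the image corners show triangular fill wedges — a whole-image rotation by a non-right angle.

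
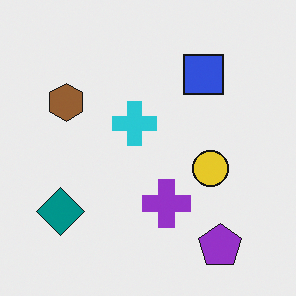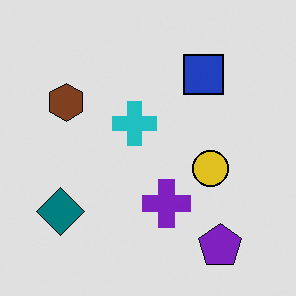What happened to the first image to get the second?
The transformation is: posterized to a reduced palette.

Each flat color has snapped to a coarser quantized level — most visibly, the near-white background has dropped to a flat grey.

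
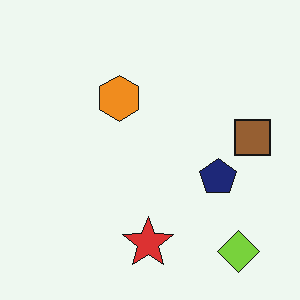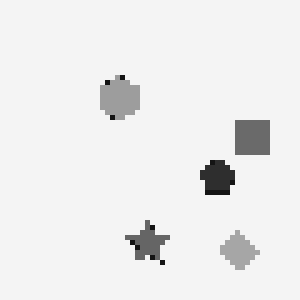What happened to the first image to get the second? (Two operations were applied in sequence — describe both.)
The transformation is: mildly pixelated, then converted to grayscale.

Shapes are reduced to large square blocks; fine edges and outlines are lost — a downscale-then-upscale (mosaic) effect. All color is removed — every shape is now a shade of grey.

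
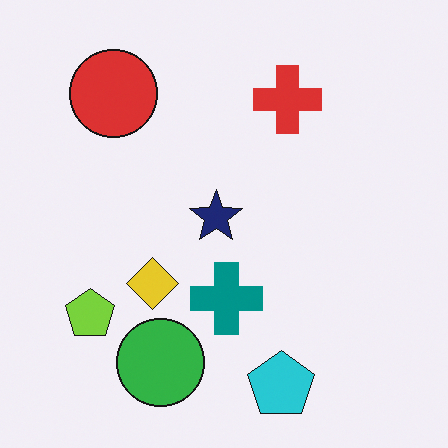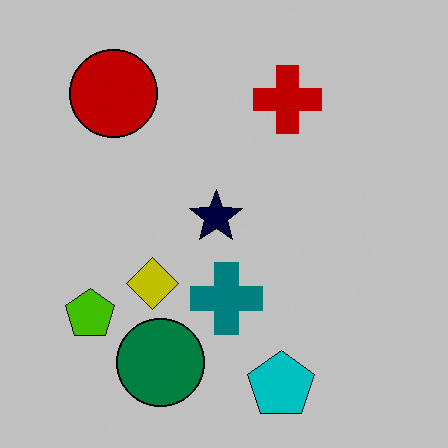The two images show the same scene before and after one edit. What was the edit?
The second image is the first heavily posterized to just a handful of flat colors.

Each flat color has snapped to a coarser quantized level — most visibly, the near-white background has dropped to a flat grey.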